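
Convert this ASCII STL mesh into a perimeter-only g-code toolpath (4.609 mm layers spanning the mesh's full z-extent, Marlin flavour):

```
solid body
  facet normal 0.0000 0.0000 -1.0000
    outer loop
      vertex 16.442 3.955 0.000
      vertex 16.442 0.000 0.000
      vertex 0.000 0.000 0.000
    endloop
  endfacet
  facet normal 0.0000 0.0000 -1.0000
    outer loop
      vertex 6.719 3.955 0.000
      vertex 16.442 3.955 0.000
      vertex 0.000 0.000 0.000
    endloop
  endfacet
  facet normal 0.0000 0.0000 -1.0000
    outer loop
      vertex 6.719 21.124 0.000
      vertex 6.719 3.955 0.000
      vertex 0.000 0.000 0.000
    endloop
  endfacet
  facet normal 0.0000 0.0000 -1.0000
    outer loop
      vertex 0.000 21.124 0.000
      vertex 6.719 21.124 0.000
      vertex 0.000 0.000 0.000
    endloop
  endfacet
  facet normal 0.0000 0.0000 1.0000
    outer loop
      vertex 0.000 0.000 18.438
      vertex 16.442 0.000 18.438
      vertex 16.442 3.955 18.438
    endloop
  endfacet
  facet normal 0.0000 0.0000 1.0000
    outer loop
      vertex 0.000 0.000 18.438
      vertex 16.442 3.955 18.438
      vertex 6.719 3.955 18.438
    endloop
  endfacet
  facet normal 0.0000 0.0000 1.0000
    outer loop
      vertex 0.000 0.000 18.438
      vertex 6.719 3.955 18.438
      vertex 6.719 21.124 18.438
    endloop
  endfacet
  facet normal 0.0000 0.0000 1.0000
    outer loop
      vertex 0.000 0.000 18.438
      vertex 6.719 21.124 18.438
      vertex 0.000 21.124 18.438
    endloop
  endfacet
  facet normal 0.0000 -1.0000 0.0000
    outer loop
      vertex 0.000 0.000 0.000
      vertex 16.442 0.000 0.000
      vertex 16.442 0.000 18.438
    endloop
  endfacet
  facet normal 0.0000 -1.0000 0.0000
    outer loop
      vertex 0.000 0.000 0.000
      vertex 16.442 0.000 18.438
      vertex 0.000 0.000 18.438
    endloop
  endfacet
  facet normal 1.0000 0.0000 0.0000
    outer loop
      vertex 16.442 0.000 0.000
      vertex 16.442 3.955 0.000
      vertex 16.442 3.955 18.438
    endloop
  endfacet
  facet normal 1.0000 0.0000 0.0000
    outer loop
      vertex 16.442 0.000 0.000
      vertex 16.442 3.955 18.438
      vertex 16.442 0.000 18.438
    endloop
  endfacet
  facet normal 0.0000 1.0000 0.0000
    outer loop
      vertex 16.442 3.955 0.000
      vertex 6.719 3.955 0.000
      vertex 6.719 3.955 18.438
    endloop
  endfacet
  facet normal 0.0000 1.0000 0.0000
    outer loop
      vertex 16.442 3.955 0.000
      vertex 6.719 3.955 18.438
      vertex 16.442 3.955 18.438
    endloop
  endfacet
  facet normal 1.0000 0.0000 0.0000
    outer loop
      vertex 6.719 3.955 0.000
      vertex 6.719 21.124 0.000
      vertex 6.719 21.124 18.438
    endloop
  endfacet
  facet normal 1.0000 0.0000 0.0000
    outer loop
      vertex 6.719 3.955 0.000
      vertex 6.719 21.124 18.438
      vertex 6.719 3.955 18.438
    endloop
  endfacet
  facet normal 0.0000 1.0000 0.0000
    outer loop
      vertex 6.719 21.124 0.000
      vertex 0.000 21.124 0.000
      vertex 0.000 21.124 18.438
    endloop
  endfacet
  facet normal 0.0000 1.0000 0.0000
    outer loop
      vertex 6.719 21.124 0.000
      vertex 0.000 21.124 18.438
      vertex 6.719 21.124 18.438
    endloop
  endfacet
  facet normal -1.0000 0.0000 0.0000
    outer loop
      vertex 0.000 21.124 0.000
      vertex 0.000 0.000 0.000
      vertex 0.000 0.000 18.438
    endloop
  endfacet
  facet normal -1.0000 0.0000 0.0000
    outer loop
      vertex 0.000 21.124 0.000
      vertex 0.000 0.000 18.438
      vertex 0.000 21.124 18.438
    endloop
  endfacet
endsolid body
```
; perimeter-only toolpath
G21 ; units = mm
G90 ; absolute positioning
G28 ; home
; layer 1
G0 Z4.609
G0 X0.000 Y0.000
G1 X16.442 Y0.000
G1 X16.442 Y3.955
G1 X6.719 Y3.955
G1 X6.719 Y21.124
G1 X0.000 Y21.124
G1 X0.000 Y0.000
; layer 2
G0 Z9.219
G0 X0.000 Y0.000
G1 X16.442 Y0.000
G1 X16.442 Y3.955
G1 X6.719 Y3.955
G1 X6.719 Y21.124
G1 X0.000 Y21.124
G1 X0.000 Y0.000
; layer 3
G0 Z13.828
G0 X0.000 Y0.000
G1 X16.442 Y0.000
G1 X16.442 Y3.955
G1 X6.719 Y3.955
G1 X6.719 Y21.124
G1 X0.000 Y21.124
G1 X0.000 Y0.000
; layer 4
G0 Z18.438
G0 X0.000 Y0.000
G1 X16.442 Y0.000
G1 X16.442 Y3.955
G1 X6.719 Y3.955
G1 X6.719 Y21.124
G1 X0.000 Y21.124
G1 X0.000 Y0.000
M2 ; end

The solid is an L-shaped prism: outer 16.4 × 21.1 mm, arm thicknesses ≈ 3.96 mm (horizontal) and 6.72 mm (vertical), extruded 18.4 mm in z. Slicing at Δz = 4.609 mm — 4 equal slices spanning the solid's height, so layer i sits at z = i·h/4 — gives 4 non-empty perimeters. Each is a 6-segment closed polygon; G0 lifts to the layer z and rapids to the start vertex, then G1 traces the edges.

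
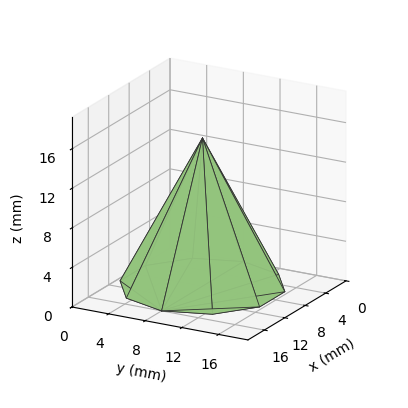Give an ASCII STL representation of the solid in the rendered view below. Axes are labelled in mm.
Reading the render: the shape is a regular 10-sided pyramid, base circumscribed radius ≈ 8 mm, apex at z ≈ 15 mm (dimensions read to the nearest mm from the axis ticks). For the STL, each face is triangulated and given an outward normal.

solid part
  facet normal 0.0000 0.0000 -1.0000
    outer loop
      vertex 10.472 15.608 0.000
      vertex 14.472 12.702 0.000
      vertex 16.000 8.000 0.000
    endloop
  endfacet
  facet normal 0.0000 0.0000 -1.0000
    outer loop
      vertex 5.528 15.608 0.000
      vertex 10.472 15.608 0.000
      vertex 16.000 8.000 0.000
    endloop
  endfacet
  facet normal 0.0000 0.0000 -1.0000
    outer loop
      vertex 1.528 12.702 0.000
      vertex 5.528 15.608 0.000
      vertex 16.000 8.000 0.000
    endloop
  endfacet
  facet normal 0.0000 0.0000 -1.0000
    outer loop
      vertex 0.000 8.000 0.000
      vertex 1.528 12.702 0.000
      vertex 16.000 8.000 0.000
    endloop
  endfacet
  facet normal 0.0000 0.0000 -1.0000
    outer loop
      vertex 1.528 3.298 0.000
      vertex 0.000 8.000 0.000
      vertex 16.000 8.000 0.000
    endloop
  endfacet
  facet normal 0.0000 0.0000 -1.0000
    outer loop
      vertex 5.528 0.392 0.000
      vertex 1.528 3.298 0.000
      vertex 16.000 8.000 0.000
    endloop
  endfacet
  facet normal 0.0000 0.0000 -1.0000
    outer loop
      vertex 10.472 0.392 0.000
      vertex 5.528 0.392 0.000
      vertex 16.000 8.000 0.000
    endloop
  endfacet
  facet normal 0.0000 0.0000 -1.0000
    outer loop
      vertex 14.472 3.298 0.000
      vertex 10.472 0.392 0.000
      vertex 16.000 8.000 0.000
    endloop
  endfacet
  facet normal 0.8482 0.2756 0.4524
    outer loop
      vertex 16.000 8.000 0.000
      vertex 14.472 12.702 0.000
      vertex 8.000 8.000 15.000
    endloop
  endfacet
  facet normal 0.5242 0.7215 0.4523
    outer loop
      vertex 14.472 12.702 0.000
      vertex 10.472 15.608 0.000
      vertex 8.000 8.000 15.000
    endloop
  endfacet
  facet normal 0.0000 0.8918 0.4523
    outer loop
      vertex 10.472 15.608 0.000
      vertex 5.528 15.608 0.000
      vertex 8.000 8.000 15.000
    endloop
  endfacet
  facet normal -0.5242 0.7215 0.4523
    outer loop
      vertex 5.528 15.608 0.000
      vertex 1.528 12.702 0.000
      vertex 8.000 8.000 15.000
    endloop
  endfacet
  facet normal -0.8482 0.2756 0.4524
    outer loop
      vertex 1.528 12.702 0.000
      vertex 0.000 8.000 0.000
      vertex 8.000 8.000 15.000
    endloop
  endfacet
  facet normal -0.8482 -0.2756 0.4524
    outer loop
      vertex 0.000 8.000 0.000
      vertex 1.528 3.298 0.000
      vertex 8.000 8.000 15.000
    endloop
  endfacet
  facet normal -0.5242 -0.7215 0.4523
    outer loop
      vertex 1.528 3.298 0.000
      vertex 5.528 0.392 0.000
      vertex 8.000 8.000 15.000
    endloop
  endfacet
  facet normal 0.0000 -0.8918 0.4523
    outer loop
      vertex 5.528 0.392 0.000
      vertex 10.472 0.392 0.000
      vertex 8.000 8.000 15.000
    endloop
  endfacet
  facet normal 0.5242 -0.7215 0.4523
    outer loop
      vertex 10.472 0.392 0.000
      vertex 14.472 3.298 0.000
      vertex 8.000 8.000 15.000
    endloop
  endfacet
  facet normal 0.8482 -0.2756 0.4524
    outer loop
      vertex 14.472 3.298 0.000
      vertex 16.000 8.000 0.000
      vertex 8.000 8.000 15.000
    endloop
  endfacet
endsolid part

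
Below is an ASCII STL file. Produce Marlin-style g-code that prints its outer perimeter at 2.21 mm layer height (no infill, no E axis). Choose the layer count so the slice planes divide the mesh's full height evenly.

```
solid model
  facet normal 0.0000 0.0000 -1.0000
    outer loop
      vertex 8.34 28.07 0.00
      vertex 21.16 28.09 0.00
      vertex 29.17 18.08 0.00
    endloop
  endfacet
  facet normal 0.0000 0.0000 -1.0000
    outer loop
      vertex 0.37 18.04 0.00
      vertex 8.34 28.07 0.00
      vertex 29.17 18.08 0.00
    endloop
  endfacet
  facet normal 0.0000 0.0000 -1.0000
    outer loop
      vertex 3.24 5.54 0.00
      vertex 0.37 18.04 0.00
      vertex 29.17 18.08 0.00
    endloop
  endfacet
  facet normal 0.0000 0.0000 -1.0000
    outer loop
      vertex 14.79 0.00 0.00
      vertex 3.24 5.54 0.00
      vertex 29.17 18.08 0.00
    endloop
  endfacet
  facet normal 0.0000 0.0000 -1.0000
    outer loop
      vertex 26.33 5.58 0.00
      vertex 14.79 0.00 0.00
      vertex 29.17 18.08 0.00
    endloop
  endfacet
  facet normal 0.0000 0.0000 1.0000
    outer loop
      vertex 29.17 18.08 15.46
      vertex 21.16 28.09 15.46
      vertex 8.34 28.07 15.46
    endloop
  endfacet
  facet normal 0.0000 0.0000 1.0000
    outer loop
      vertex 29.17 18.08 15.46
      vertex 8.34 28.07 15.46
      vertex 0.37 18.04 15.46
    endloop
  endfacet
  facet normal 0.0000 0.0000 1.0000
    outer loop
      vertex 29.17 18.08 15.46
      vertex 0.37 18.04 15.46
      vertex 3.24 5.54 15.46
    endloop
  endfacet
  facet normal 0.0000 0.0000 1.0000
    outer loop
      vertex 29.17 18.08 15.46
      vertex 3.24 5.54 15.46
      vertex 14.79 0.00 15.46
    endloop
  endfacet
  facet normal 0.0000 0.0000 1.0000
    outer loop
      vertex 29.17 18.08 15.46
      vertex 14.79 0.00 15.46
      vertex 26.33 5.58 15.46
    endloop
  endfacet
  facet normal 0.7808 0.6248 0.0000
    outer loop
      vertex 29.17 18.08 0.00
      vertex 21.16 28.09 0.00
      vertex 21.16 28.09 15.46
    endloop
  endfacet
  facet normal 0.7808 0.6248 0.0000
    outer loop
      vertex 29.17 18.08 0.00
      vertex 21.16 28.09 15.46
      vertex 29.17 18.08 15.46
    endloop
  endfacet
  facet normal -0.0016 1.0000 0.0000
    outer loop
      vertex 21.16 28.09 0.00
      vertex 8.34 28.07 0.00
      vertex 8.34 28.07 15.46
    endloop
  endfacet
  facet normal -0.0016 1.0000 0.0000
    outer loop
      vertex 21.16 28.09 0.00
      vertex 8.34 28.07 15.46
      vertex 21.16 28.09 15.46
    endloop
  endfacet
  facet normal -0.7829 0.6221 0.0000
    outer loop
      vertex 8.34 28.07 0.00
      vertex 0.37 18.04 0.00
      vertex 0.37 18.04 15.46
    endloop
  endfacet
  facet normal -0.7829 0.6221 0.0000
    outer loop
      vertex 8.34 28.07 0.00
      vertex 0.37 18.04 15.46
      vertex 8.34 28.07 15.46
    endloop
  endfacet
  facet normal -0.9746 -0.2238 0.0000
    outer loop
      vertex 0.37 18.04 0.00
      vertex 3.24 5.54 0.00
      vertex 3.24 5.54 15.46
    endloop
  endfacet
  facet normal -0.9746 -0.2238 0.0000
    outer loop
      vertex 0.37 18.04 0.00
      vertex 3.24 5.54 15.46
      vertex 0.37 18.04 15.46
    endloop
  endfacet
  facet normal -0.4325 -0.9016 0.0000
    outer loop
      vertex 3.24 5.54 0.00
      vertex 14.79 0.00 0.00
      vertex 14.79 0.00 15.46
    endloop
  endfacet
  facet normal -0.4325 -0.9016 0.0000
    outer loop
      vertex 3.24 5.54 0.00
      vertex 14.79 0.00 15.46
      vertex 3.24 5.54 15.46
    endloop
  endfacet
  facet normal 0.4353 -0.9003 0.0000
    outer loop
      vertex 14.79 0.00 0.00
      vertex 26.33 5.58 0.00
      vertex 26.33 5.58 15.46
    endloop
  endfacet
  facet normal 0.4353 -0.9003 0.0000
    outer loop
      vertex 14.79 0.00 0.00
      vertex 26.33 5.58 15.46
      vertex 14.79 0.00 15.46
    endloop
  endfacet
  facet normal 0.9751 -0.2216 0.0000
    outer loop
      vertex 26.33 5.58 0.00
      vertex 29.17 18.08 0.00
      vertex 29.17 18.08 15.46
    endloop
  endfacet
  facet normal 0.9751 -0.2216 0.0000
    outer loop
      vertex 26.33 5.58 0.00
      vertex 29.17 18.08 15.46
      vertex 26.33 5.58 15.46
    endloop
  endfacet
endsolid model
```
; perimeter-only toolpath
G21 ; units = mm
G90 ; absolute positioning
G28 ; home
; layer 1
G0 Z2.21
G0 X29.17 Y18.08
G1 X21.16 Y28.09
G1 X8.34 Y28.07
G1 X0.37 Y18.04
G1 X3.24 Y5.54
G1 X14.79 Y0.00
G1 X26.33 Y5.58
G1 X29.17 Y18.08
; layer 2
G0 Z4.42
G0 X29.17 Y18.08
G1 X21.16 Y28.09
G1 X8.34 Y28.07
G1 X0.37 Y18.04
G1 X3.24 Y5.54
G1 X14.79 Y0.00
G1 X26.33 Y5.58
G1 X29.17 Y18.08
; layer 3
G0 Z6.63
G0 X29.17 Y18.08
G1 X21.16 Y28.09
G1 X8.34 Y28.07
G1 X0.37 Y18.04
G1 X3.24 Y5.54
G1 X14.79 Y0.00
G1 X26.33 Y5.58
G1 X29.17 Y18.08
; layer 4
G0 Z8.83
G0 X29.17 Y18.08
G1 X21.16 Y28.09
G1 X8.34 Y28.07
G1 X0.37 Y18.04
G1 X3.24 Y5.54
G1 X14.79 Y0.00
G1 X26.33 Y5.58
G1 X29.17 Y18.08
; layer 5
G0 Z11.04
G0 X29.17 Y18.08
G1 X21.16 Y28.09
G1 X8.34 Y28.07
G1 X0.37 Y18.04
G1 X3.24 Y5.54
G1 X14.79 Y0.00
G1 X26.33 Y5.58
G1 X29.17 Y18.08
; layer 6
G0 Z13.25
G0 X29.17 Y18.08
G1 X21.16 Y28.09
G1 X8.34 Y28.07
G1 X0.37 Y18.04
G1 X3.24 Y5.54
G1 X14.79 Y0.00
G1 X26.33 Y5.58
G1 X29.17 Y18.08
; layer 7
G0 Z15.46
G0 X29.17 Y18.08
G1 X21.16 Y28.09
G1 X8.34 Y28.07
G1 X0.37 Y18.04
G1 X3.24 Y5.54
G1 X14.79 Y0.00
G1 X26.33 Y5.58
G1 X29.17 Y18.08
M2 ; end

The solid is a regular 7-sided prism (a cylinder approximated with 7 flat sides), circumscribed radius ≈ 14.8 mm, height ≈ 15.5 mm. Slicing at Δz = 2.21 mm — 7 equal slices spanning the solid's height, so layer i sits at z = i·h/7 — gives 7 non-empty perimeters. Each is a 7-segment closed polygon; G0 lifts to the layer z and rapids to the start vertex, then G1 traces the edges.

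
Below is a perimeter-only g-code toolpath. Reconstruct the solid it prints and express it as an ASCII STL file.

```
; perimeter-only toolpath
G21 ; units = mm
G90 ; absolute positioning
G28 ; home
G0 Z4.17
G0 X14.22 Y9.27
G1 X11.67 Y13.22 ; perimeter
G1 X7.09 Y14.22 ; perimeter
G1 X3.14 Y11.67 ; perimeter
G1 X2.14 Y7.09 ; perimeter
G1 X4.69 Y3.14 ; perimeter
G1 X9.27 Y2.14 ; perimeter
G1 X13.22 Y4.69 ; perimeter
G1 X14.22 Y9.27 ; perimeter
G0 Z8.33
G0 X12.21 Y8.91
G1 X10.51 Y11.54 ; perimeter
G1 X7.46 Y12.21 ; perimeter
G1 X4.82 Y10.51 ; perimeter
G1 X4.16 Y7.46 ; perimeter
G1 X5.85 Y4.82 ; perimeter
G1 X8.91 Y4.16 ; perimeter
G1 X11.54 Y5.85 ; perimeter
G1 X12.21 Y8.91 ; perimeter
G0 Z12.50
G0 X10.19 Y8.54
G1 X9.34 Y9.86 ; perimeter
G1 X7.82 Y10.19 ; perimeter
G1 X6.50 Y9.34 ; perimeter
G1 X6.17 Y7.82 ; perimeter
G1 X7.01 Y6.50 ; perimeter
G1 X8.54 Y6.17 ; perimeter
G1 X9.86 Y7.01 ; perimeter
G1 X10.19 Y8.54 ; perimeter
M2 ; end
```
solid part
  facet normal 0.0000 0.0000 -1.0000
    outer loop
      vertex 6.73 16.23 0.00
      vertex 12.84 14.90 0.00
      vertex 16.23 9.63 0.00
    endloop
  endfacet
  facet normal 0.0000 0.0000 -1.0000
    outer loop
      vertex 1.46 12.84 0.00
      vertex 6.73 16.23 0.00
      vertex 16.23 9.63 0.00
    endloop
  endfacet
  facet normal 0.0000 0.0000 -1.0000
    outer loop
      vertex 0.13 6.73 0.00
      vertex 1.46 12.84 0.00
      vertex 16.23 9.63 0.00
    endloop
  endfacet
  facet normal 0.0000 0.0000 -1.0000
    outer loop
      vertex 3.52 1.46 0.00
      vertex 0.13 6.73 0.00
      vertex 16.23 9.63 0.00
    endloop
  endfacet
  facet normal 0.0000 0.0000 -1.0000
    outer loop
      vertex 9.63 0.13 0.00
      vertex 3.52 1.46 0.00
      vertex 16.23 9.63 0.00
    endloop
  endfacet
  facet normal 0.0000 0.0000 -1.0000
    outer loop
      vertex 14.90 3.52 0.00
      vertex 9.63 0.13 0.00
      vertex 16.23 9.63 0.00
    endloop
  endfacet
  facet normal 0.7660 0.4927 0.4130
    outer loop
      vertex 16.23 9.63 0.00
      vertex 12.84 14.90 0.00
      vertex 8.18 8.18 16.66
    endloop
  endfacet
  facet normal 0.1937 0.8898 0.4131
    outer loop
      vertex 12.84 14.90 0.00
      vertex 6.73 16.23 0.00
      vertex 8.18 8.18 16.66
    endloop
  endfacet
  facet normal -0.4927 0.7660 0.4130
    outer loop
      vertex 6.73 16.23 0.00
      vertex 1.46 12.84 0.00
      vertex 8.18 8.18 16.66
    endloop
  endfacet
  facet normal -0.8898 0.1937 0.4131
    outer loop
      vertex 1.46 12.84 0.00
      vertex 0.13 6.73 0.00
      vertex 8.18 8.18 16.66
    endloop
  endfacet
  facet normal -0.7660 -0.4927 0.4130
    outer loop
      vertex 0.13 6.73 0.00
      vertex 3.52 1.46 0.00
      vertex 8.18 8.18 16.66
    endloop
  endfacet
  facet normal -0.1937 -0.8898 0.4131
    outer loop
      vertex 3.52 1.46 0.00
      vertex 9.63 0.13 0.00
      vertex 8.18 8.18 16.66
    endloop
  endfacet
  facet normal 0.4927 -0.7660 0.4130
    outer loop
      vertex 9.63 0.13 0.00
      vertex 14.90 3.52 0.00
      vertex 8.18 8.18 16.66
    endloop
  endfacet
  facet normal 0.8898 -0.1937 0.4131
    outer loop
      vertex 14.90 3.52 0.00
      vertex 16.23 9.63 0.00
      vertex 8.18 8.18 16.66
    endloop
  endfacet
endsolid part

The G0 Z moves step by Δz≈4.17 mm. The G1 loops shrink linearly with z, so the solid tapers from its base footprint up to z≈16.7. Closing with a flat bottom cap and the tapered top and triangulating gives 14 facets — a regular 8-sided pyramid, base circumscribed radius ≈ 8.18 mm, apex at z ≈ 16.7 mm.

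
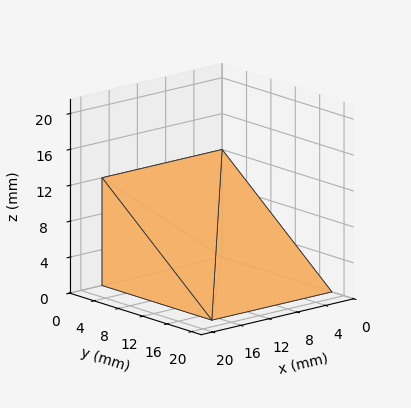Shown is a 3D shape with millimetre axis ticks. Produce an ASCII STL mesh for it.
Reading the render: the shape is a wedge (ramp): 17 × 18 mm base, rising to 12 mm along the y=0 edge and sloping linearly to z=0 at y=18 (dimensions read to the nearest mm from the axis ticks). For the STL, each face is triangulated and given an outward normal.

solid part
  facet normal 0.0000 0.0000 -1.0000
    outer loop
      vertex 17.0 18.0 0.0
      vertex 17.0 0.0 0.0
      vertex 0.0 0.0 0.0
    endloop
  endfacet
  facet normal 0.0000 0.0000 -1.0000
    outer loop
      vertex 0.0 18.0 0.0
      vertex 17.0 18.0 0.0
      vertex 0.0 0.0 0.0
    endloop
  endfacet
  facet normal 0.0000 -1.0000 0.0000
    outer loop
      vertex 0.0 0.0 0.0
      vertex 17.0 0.0 0.0
      vertex 17.0 0.0 12.0
    endloop
  endfacet
  facet normal 0.0000 -1.0000 0.0000
    outer loop
      vertex 0.0 0.0 0.0
      vertex 17.0 0.0 12.0
      vertex 0.0 0.0 12.0
    endloop
  endfacet
  facet normal 0.0000 0.5547 0.8321
    outer loop
      vertex 0.0 0.0 12.0
      vertex 17.0 0.0 12.0
      vertex 17.0 18.0 0.0
    endloop
  endfacet
  facet normal 0.0000 0.5547 0.8321
    outer loop
      vertex 0.0 0.0 12.0
      vertex 17.0 18.0 0.0
      vertex 0.0 18.0 0.0
    endloop
  endfacet
  facet normal -1.0000 0.0000 0.0000
    outer loop
      vertex 0.0 0.0 12.0
      vertex 0.0 18.0 0.0
      vertex 0.0 0.0 0.0
    endloop
  endfacet
  facet normal 1.0000 0.0000 0.0000
    outer loop
      vertex 17.0 0.0 0.0
      vertex 17.0 18.0 0.0
      vertex 17.0 0.0 12.0
    endloop
  endfacet
endsolid part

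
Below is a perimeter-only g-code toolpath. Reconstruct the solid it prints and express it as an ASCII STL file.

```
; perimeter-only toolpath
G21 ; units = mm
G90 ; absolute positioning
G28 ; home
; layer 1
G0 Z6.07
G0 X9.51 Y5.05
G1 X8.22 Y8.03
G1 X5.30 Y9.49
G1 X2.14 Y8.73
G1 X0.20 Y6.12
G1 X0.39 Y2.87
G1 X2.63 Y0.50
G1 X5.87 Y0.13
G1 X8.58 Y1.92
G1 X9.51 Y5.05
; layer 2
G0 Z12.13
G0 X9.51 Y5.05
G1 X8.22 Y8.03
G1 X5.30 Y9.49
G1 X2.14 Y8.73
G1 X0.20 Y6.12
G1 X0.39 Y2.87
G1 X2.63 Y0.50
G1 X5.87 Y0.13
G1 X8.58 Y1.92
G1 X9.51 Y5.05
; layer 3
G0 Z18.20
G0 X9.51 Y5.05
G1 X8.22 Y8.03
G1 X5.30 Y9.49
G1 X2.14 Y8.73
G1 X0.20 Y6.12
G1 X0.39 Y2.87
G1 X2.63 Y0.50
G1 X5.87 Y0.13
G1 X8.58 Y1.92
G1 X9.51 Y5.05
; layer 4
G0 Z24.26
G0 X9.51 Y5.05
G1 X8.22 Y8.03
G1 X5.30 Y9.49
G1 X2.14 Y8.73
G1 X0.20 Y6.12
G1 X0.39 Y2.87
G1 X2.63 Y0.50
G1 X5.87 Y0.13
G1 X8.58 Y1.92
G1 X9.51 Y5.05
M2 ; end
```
solid part
  facet normal 0.0000 0.0000 -1.0000
    outer loop
      vertex 5.30 9.49 0.00
      vertex 8.22 8.03 0.00
      vertex 9.51 5.05 0.00
    endloop
  endfacet
  facet normal 0.0000 0.0000 -1.0000
    outer loop
      vertex 2.14 8.73 0.00
      vertex 5.30 9.49 0.00
      vertex 9.51 5.05 0.00
    endloop
  endfacet
  facet normal 0.0000 0.0000 -1.0000
    outer loop
      vertex 0.20 6.12 0.00
      vertex 2.14 8.73 0.00
      vertex 9.51 5.05 0.00
    endloop
  endfacet
  facet normal 0.0000 0.0000 -1.0000
    outer loop
      vertex 0.39 2.87 0.00
      vertex 0.20 6.12 0.00
      vertex 9.51 5.05 0.00
    endloop
  endfacet
  facet normal 0.0000 0.0000 -1.0000
    outer loop
      vertex 2.63 0.50 0.00
      vertex 0.39 2.87 0.00
      vertex 9.51 5.05 0.00
    endloop
  endfacet
  facet normal 0.0000 0.0000 -1.0000
    outer loop
      vertex 5.87 0.13 0.00
      vertex 2.63 0.50 0.00
      vertex 9.51 5.05 0.00
    endloop
  endfacet
  facet normal 0.0000 0.0000 -1.0000
    outer loop
      vertex 8.58 1.92 0.00
      vertex 5.87 0.13 0.00
      vertex 9.51 5.05 0.00
    endloop
  endfacet
  facet normal 0.0000 0.0000 1.0000
    outer loop
      vertex 9.51 5.05 24.26
      vertex 8.22 8.03 24.26
      vertex 5.30 9.49 24.26
    endloop
  endfacet
  facet normal 0.0000 0.0000 1.0000
    outer loop
      vertex 9.51 5.05 24.26
      vertex 5.30 9.49 24.26
      vertex 2.14 8.73 24.26
    endloop
  endfacet
  facet normal 0.0000 0.0000 1.0000
    outer loop
      vertex 9.51 5.05 24.26
      vertex 2.14 8.73 24.26
      vertex 0.20 6.12 24.26
    endloop
  endfacet
  facet normal 0.0000 0.0000 1.0000
    outer loop
      vertex 9.51 5.05 24.26
      vertex 0.20 6.12 24.26
      vertex 0.39 2.87 24.26
    endloop
  endfacet
  facet normal 0.0000 0.0000 1.0000
    outer loop
      vertex 9.51 5.05 24.26
      vertex 0.39 2.87 24.26
      vertex 2.63 0.50 24.26
    endloop
  endfacet
  facet normal 0.0000 0.0000 1.0000
    outer loop
      vertex 9.51 5.05 24.26
      vertex 2.63 0.50 24.26
      vertex 5.87 0.13 24.26
    endloop
  endfacet
  facet normal 0.0000 0.0000 1.0000
    outer loop
      vertex 9.51 5.05 24.26
      vertex 5.87 0.13 24.26
      vertex 8.58 1.92 24.26
    endloop
  endfacet
  facet normal 0.9177 0.3973 0.0000
    outer loop
      vertex 9.51 5.05 0.00
      vertex 8.22 8.03 0.00
      vertex 8.22 8.03 24.26
    endloop
  endfacet
  facet normal 0.9177 0.3973 0.0000
    outer loop
      vertex 9.51 5.05 0.00
      vertex 8.22 8.03 24.26
      vertex 9.51 5.05 24.26
    endloop
  endfacet
  facet normal 0.4472 0.8944 0.0000
    outer loop
      vertex 8.22 8.03 0.00
      vertex 5.30 9.49 0.00
      vertex 5.30 9.49 24.26
    endloop
  endfacet
  facet normal 0.4472 0.8944 0.0000
    outer loop
      vertex 8.22 8.03 0.00
      vertex 5.30 9.49 24.26
      vertex 8.22 8.03 24.26
    endloop
  endfacet
  facet normal -0.2338 0.9723 0.0000
    outer loop
      vertex 5.30 9.49 0.00
      vertex 2.14 8.73 0.00
      vertex 2.14 8.73 24.26
    endloop
  endfacet
  facet normal -0.2338 0.9723 0.0000
    outer loop
      vertex 5.30 9.49 0.00
      vertex 2.14 8.73 24.26
      vertex 5.30 9.49 24.26
    endloop
  endfacet
  facet normal -0.8026 0.5966 0.0000
    outer loop
      vertex 2.14 8.73 0.00
      vertex 0.20 6.12 0.00
      vertex 0.20 6.12 24.26
    endloop
  endfacet
  facet normal -0.8026 0.5966 0.0000
    outer loop
      vertex 2.14 8.73 0.00
      vertex 0.20 6.12 24.26
      vertex 2.14 8.73 24.26
    endloop
  endfacet
  facet normal -0.9983 -0.0584 0.0000
    outer loop
      vertex 0.20 6.12 0.00
      vertex 0.39 2.87 0.00
      vertex 0.39 2.87 24.26
    endloop
  endfacet
  facet normal -0.9983 -0.0584 0.0000
    outer loop
      vertex 0.20 6.12 0.00
      vertex 0.39 2.87 24.26
      vertex 0.20 6.12 24.26
    endloop
  endfacet
  facet normal -0.7268 -0.6869 0.0000
    outer loop
      vertex 0.39 2.87 0.00
      vertex 2.63 0.50 0.00
      vertex 2.63 0.50 24.26
    endloop
  endfacet
  facet normal -0.7268 -0.6869 0.0000
    outer loop
      vertex 0.39 2.87 0.00
      vertex 2.63 0.50 24.26
      vertex 0.39 2.87 24.26
    endloop
  endfacet
  facet normal -0.1135 -0.9935 0.0000
    outer loop
      vertex 2.63 0.50 0.00
      vertex 5.87 0.13 0.00
      vertex 5.87 0.13 24.26
    endloop
  endfacet
  facet normal -0.1135 -0.9935 0.0000
    outer loop
      vertex 2.63 0.50 0.00
      vertex 5.87 0.13 24.26
      vertex 2.63 0.50 24.26
    endloop
  endfacet
  facet normal 0.5511 -0.8344 0.0000
    outer loop
      vertex 5.87 0.13 0.00
      vertex 8.58 1.92 0.00
      vertex 8.58 1.92 24.26
    endloop
  endfacet
  facet normal 0.5511 -0.8344 0.0000
    outer loop
      vertex 5.87 0.13 0.00
      vertex 8.58 1.92 24.26
      vertex 5.87 0.13 24.26
    endloop
  endfacet
  facet normal 0.9586 -0.2848 0.0000
    outer loop
      vertex 8.58 1.92 0.00
      vertex 9.51 5.05 0.00
      vertex 9.51 5.05 24.26
    endloop
  endfacet
  facet normal 0.9586 -0.2848 0.0000
    outer loop
      vertex 8.58 1.92 0.00
      vertex 9.51 5.05 24.26
      vertex 8.58 1.92 24.26
    endloop
  endfacet
endsolid part

The G0 Z moves step by Δz≈6.07 mm. Every layer's G1 loop is the same polygon, so the solid is a straight extrusion of it from z=0 to z≈24.3. Closing with flat bottom and top caps and triangulating gives 32 facets — a regular 9-sided prism (a cylinder approximated with 9 flat sides), circumscribed radius ≈ 4.76 mm, height ≈ 24.3 mm.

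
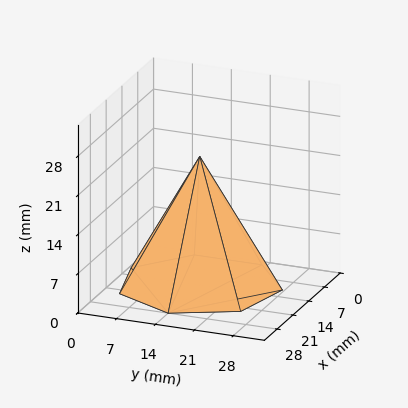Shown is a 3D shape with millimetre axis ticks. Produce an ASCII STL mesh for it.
Reading the render: the shape is a regular 7-sided pyramid, base circumscribed radius ≈ 14 mm, apex at z ≈ 23 mm (dimensions read to the nearest mm from the axis ticks). For the STL, each face is triangulated and given an outward normal.

solid part
  facet normal 0.0000 0.0000 -1.0000
    outer loop
      vertex 10.9 27.6 0.0
      vertex 22.7 24.9 0.0
      vertex 28.0 14.0 0.0
    endloop
  endfacet
  facet normal 0.0000 0.0000 -1.0000
    outer loop
      vertex 1.4 20.1 0.0
      vertex 10.9 27.6 0.0
      vertex 28.0 14.0 0.0
    endloop
  endfacet
  facet normal 0.0000 0.0000 -1.0000
    outer loop
      vertex 1.4 7.9 0.0
      vertex 1.4 20.1 0.0
      vertex 28.0 14.0 0.0
    endloop
  endfacet
  facet normal 0.0000 0.0000 -1.0000
    outer loop
      vertex 10.9 0.4 0.0
      vertex 1.4 7.9 0.0
      vertex 28.0 14.0 0.0
    endloop
  endfacet
  facet normal 0.0000 0.0000 -1.0000
    outer loop
      vertex 22.7 3.1 0.0
      vertex 10.9 0.4 0.0
      vertex 28.0 14.0 0.0
    endloop
  endfacet
  facet normal 0.7889 0.3836 0.4802
    outer loop
      vertex 28.0 14.0 0.0
      vertex 22.7 24.9 0.0
      vertex 14.0 14.0 23.0
    endloop
  endfacet
  facet normal 0.1957 0.8555 0.4795
    outer loop
      vertex 22.7 24.9 0.0
      vertex 10.9 27.6 0.0
      vertex 14.0 14.0 23.0
    endloop
  endfacet
  facet normal -0.5435 0.6884 0.4803
    outer loop
      vertex 10.9 27.6 0.0
      vertex 1.4 20.1 0.0
      vertex 14.0 14.0 23.0
    endloop
  endfacet
  facet normal -0.8770 0.0000 0.4805
    outer loop
      vertex 1.4 20.1 0.0
      vertex 1.4 7.9 0.0
      vertex 14.0 14.0 23.0
    endloop
  endfacet
  facet normal -0.5435 -0.6884 0.4803
    outer loop
      vertex 1.4 7.9 0.0
      vertex 10.9 0.4 0.0
      vertex 14.0 14.0 23.0
    endloop
  endfacet
  facet normal 0.1957 -0.8555 0.4795
    outer loop
      vertex 10.9 0.4 0.0
      vertex 22.7 3.1 0.0
      vertex 14.0 14.0 23.0
    endloop
  endfacet
  facet normal 0.7889 -0.3836 0.4802
    outer loop
      vertex 22.7 3.1 0.0
      vertex 28.0 14.0 0.0
      vertex 14.0 14.0 23.0
    endloop
  endfacet
endsolid part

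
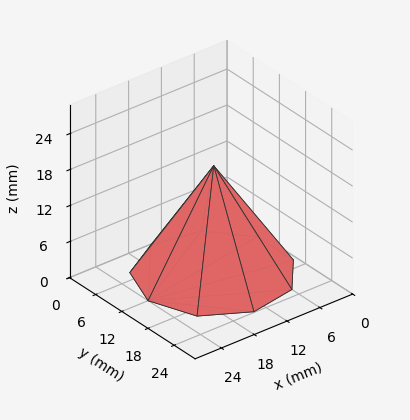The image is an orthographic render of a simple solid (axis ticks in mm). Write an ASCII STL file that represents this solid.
Reading the render: the shape is a regular 9-sided pyramid, base circumscribed radius ≈ 12 mm, apex at z ≈ 18 mm (dimensions read to the nearest mm from the axis ticks). For the STL, each face is triangulated and given an outward normal.

solid part
  facet normal 0.0000 0.0000 -1.0000
    outer loop
      vertex 14.08 23.82 0.00
      vertex 21.19 19.71 0.00
      vertex 24.00 12.00 0.00
    endloop
  endfacet
  facet normal 0.0000 0.0000 -1.0000
    outer loop
      vertex 6.00 22.39 0.00
      vertex 14.08 23.82 0.00
      vertex 24.00 12.00 0.00
    endloop
  endfacet
  facet normal 0.0000 0.0000 -1.0000
    outer loop
      vertex 0.72 16.10 0.00
      vertex 6.00 22.39 0.00
      vertex 24.00 12.00 0.00
    endloop
  endfacet
  facet normal 0.0000 0.0000 -1.0000
    outer loop
      vertex 0.72 7.90 0.00
      vertex 0.72 16.10 0.00
      vertex 24.00 12.00 0.00
    endloop
  endfacet
  facet normal 0.0000 0.0000 -1.0000
    outer loop
      vertex 6.00 1.61 0.00
      vertex 0.72 7.90 0.00
      vertex 24.00 12.00 0.00
    endloop
  endfacet
  facet normal 0.0000 0.0000 -1.0000
    outer loop
      vertex 14.08 0.18 0.00
      vertex 6.00 1.61 0.00
      vertex 24.00 12.00 0.00
    endloop
  endfacet
  facet normal 0.0000 0.0000 -1.0000
    outer loop
      vertex 21.19 4.29 0.00
      vertex 14.08 0.18 0.00
      vertex 24.00 12.00 0.00
    endloop
  endfacet
  facet normal 0.7962 0.2902 0.5308
    outer loop
      vertex 24.00 12.00 0.00
      vertex 21.19 19.71 0.00
      vertex 12.00 12.00 18.00
    endloop
  endfacet
  facet normal 0.4241 0.7337 0.5308
    outer loop
      vertex 21.19 19.71 0.00
      vertex 14.08 23.82 0.00
      vertex 12.00 12.00 18.00
    endloop
  endfacet
  facet normal -0.1477 0.8345 0.5309
    outer loop
      vertex 14.08 23.82 0.00
      vertex 6.00 22.39 0.00
      vertex 12.00 12.00 18.00
    endloop
  endfacet
  facet normal -0.6491 0.5449 0.5309
    outer loop
      vertex 6.00 22.39 0.00
      vertex 0.72 16.10 0.00
      vertex 12.00 12.00 18.00
    endloop
  endfacet
  facet normal -0.8474 0.0000 0.5310
    outer loop
      vertex 0.72 16.10 0.00
      vertex 0.72 7.90 0.00
      vertex 12.00 12.00 18.00
    endloop
  endfacet
  facet normal -0.6491 -0.5449 0.5309
    outer loop
      vertex 0.72 7.90 0.00
      vertex 6.00 1.61 0.00
      vertex 12.00 12.00 18.00
    endloop
  endfacet
  facet normal -0.1477 -0.8345 0.5309
    outer loop
      vertex 6.00 1.61 0.00
      vertex 14.08 0.18 0.00
      vertex 12.00 12.00 18.00
    endloop
  endfacet
  facet normal 0.4241 -0.7337 0.5308
    outer loop
      vertex 14.08 0.18 0.00
      vertex 21.19 4.29 0.00
      vertex 12.00 12.00 18.00
    endloop
  endfacet
  facet normal 0.7962 -0.2902 0.5308
    outer loop
      vertex 21.19 4.29 0.00
      vertex 24.00 12.00 0.00
      vertex 12.00 12.00 18.00
    endloop
  endfacet
endsolid part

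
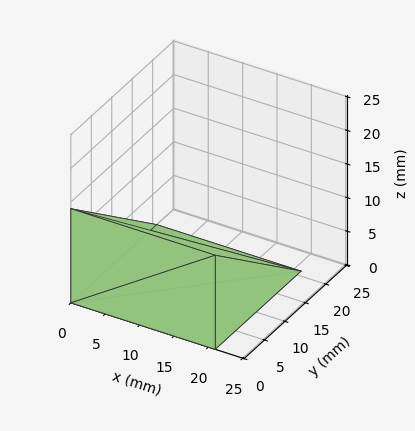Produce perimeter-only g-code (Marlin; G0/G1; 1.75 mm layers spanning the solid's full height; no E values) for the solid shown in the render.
Reading the render: the shape is a wedge (ramp): 21 × 21 mm base, rising to 14 mm along the y=0 edge and sloping linearly to z=0 at y=21 (dimensions read to the nearest mm from the axis ticks). For the g-code, the solid's height is divided into equal slices at the stated Δz and each level perimeter traced with G1 moves after a G0 lift.

; perimeter-only toolpath
G21 ; units = mm
G90 ; absolute positioning
G28 ; home
; layer 1
G0 Z1.75
G0 X0.00 Y0.00
G1 X21.00 Y0.00
G1 X21.00 Y18.38
G1 X0.00 Y18.38
G1 X0.00 Y0.00
; layer 2
G0 Z3.50
G0 X0.00 Y0.00
G1 X21.00 Y0.00
G1 X21.00 Y15.75
G1 X0.00 Y15.75
G1 X0.00 Y0.00
; layer 3
G0 Z5.25
G0 X0.00 Y0.00
G1 X21.00 Y0.00
G1 X21.00 Y13.12
G1 X0.00 Y13.12
G1 X0.00 Y0.00
; layer 4
G0 Z7.00
G0 X0.00 Y0.00
G1 X21.00 Y0.00
G1 X21.00 Y10.50
G1 X0.00 Y10.50
G1 X0.00 Y0.00
; layer 5
G0 Z8.75
G0 X0.00 Y0.00
G1 X21.00 Y0.00
G1 X21.00 Y7.88
G1 X0.00 Y7.88
G1 X0.00 Y0.00
; layer 6
G0 Z10.50
G0 X0.00 Y0.00
G1 X21.00 Y0.00
G1 X21.00 Y5.25
G1 X0.00 Y5.25
G1 X0.00 Y0.00
; layer 7
G0 Z12.25
G0 X0.00 Y0.00
G1 X21.00 Y0.00
G1 X21.00 Y2.62
G1 X0.00 Y2.62
G1 X0.00 Y0.00
M2 ; end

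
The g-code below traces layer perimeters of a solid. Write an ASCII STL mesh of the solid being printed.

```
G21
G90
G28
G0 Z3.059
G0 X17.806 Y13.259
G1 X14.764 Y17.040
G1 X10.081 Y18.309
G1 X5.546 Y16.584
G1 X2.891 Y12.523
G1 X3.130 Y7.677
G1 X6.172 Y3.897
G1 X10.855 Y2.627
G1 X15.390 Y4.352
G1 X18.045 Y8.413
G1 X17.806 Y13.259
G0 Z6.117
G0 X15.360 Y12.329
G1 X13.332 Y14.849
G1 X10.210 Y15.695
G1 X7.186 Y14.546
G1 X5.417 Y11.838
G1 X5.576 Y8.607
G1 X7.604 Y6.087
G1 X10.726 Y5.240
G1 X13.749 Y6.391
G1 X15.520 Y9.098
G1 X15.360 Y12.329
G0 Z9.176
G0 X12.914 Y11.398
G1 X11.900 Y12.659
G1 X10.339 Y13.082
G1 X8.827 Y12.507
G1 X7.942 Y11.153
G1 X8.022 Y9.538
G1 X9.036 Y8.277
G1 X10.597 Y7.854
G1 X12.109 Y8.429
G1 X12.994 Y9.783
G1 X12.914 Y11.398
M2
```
solid part
  facet normal 0.0000 0.0000 -1.0000
    outer loop
      vertex 9.952 20.923 0.000
      vertex 16.196 19.230 0.000
      vertex 20.252 14.189 0.000
    endloop
  endfacet
  facet normal 0.0000 0.0000 -1.0000
    outer loop
      vertex 3.905 18.623 0.000
      vertex 9.952 20.923 0.000
      vertex 20.252 14.189 0.000
    endloop
  endfacet
  facet normal 0.0000 0.0000 -1.0000
    outer loop
      vertex 0.365 13.208 0.000
      vertex 3.905 18.623 0.000
      vertex 20.252 14.189 0.000
    endloop
  endfacet
  facet normal 0.0000 0.0000 -1.0000
    outer loop
      vertex 0.684 6.747 0.000
      vertex 0.365 13.208 0.000
      vertex 20.252 14.189 0.000
    endloop
  endfacet
  facet normal 0.0000 0.0000 -1.0000
    outer loop
      vertex 4.740 1.706 0.000
      vertex 0.684 6.747 0.000
      vertex 20.252 14.189 0.000
    endloop
  endfacet
  facet normal 0.0000 0.0000 -1.0000
    outer loop
      vertex 10.984 0.013 0.000
      vertex 4.740 1.706 0.000
      vertex 20.252 14.189 0.000
    endloop
  endfacet
  facet normal 0.0000 0.0000 -1.0000
    outer loop
      vertex 17.031 2.313 0.000
      vertex 10.984 0.013 0.000
      vertex 20.252 14.189 0.000
    endloop
  endfacet
  facet normal 0.0000 0.0000 -1.0000
    outer loop
      vertex 20.571 7.728 0.000
      vertex 17.031 2.313 0.000
      vertex 20.252 14.189 0.000
    endloop
  endfacet
  facet normal 0.6043 0.4862 0.6311
    outer loop
      vertex 20.252 14.189 0.000
      vertex 16.196 19.230 0.000
      vertex 10.468 10.468 12.235
    endloop
  endfacet
  facet normal 0.2030 0.7486 0.6312
    outer loop
      vertex 16.196 19.230 0.000
      vertex 9.952 20.923 0.000
      vertex 10.468 10.468 12.235
    endloop
  endfacet
  facet normal -0.2758 0.7250 0.6311
    outer loop
      vertex 9.952 20.923 0.000
      vertex 3.905 18.623 0.000
      vertex 10.468 10.468 12.235
    endloop
  endfacet
  facet normal -0.6492 0.4244 0.6312
    outer loop
      vertex 3.905 18.623 0.000
      vertex 0.365 13.208 0.000
      vertex 10.468 10.468 12.235
    endloop
  endfacet
  facet normal -0.7747 -0.0383 0.6312
    outer loop
      vertex 0.365 13.208 0.000
      vertex 0.684 6.747 0.000
      vertex 10.468 10.468 12.235
    endloop
  endfacet
  facet normal -0.6043 -0.4862 0.6311
    outer loop
      vertex 0.684 6.747 0.000
      vertex 4.740 1.706 0.000
      vertex 10.468 10.468 12.235
    endloop
  endfacet
  facet normal -0.2030 -0.7486 0.6312
    outer loop
      vertex 4.740 1.706 0.000
      vertex 10.984 0.013 0.000
      vertex 10.468 10.468 12.235
    endloop
  endfacet
  facet normal 0.2758 -0.7250 0.6311
    outer loop
      vertex 10.984 0.013 0.000
      vertex 17.031 2.313 0.000
      vertex 10.468 10.468 12.235
    endloop
  endfacet
  facet normal 0.6492 -0.4244 0.6312
    outer loop
      vertex 17.031 2.313 0.000
      vertex 20.571 7.728 0.000
      vertex 10.468 10.468 12.235
    endloop
  endfacet
  facet normal 0.7747 0.0383 0.6312
    outer loop
      vertex 20.571 7.728 0.000
      vertex 20.252 14.189 0.000
      vertex 10.468 10.468 12.235
    endloop
  endfacet
endsolid part

The G0 Z moves step by Δz≈3.059 mm. The G1 loops shrink linearly with z, so the solid tapers from its base footprint up to z≈12.2. Closing with a flat bottom cap and the tapered top and triangulating gives 18 facets — a regular 10-sided pyramid, base circumscribed radius ≈ 10.5 mm, apex at z ≈ 12.2 mm.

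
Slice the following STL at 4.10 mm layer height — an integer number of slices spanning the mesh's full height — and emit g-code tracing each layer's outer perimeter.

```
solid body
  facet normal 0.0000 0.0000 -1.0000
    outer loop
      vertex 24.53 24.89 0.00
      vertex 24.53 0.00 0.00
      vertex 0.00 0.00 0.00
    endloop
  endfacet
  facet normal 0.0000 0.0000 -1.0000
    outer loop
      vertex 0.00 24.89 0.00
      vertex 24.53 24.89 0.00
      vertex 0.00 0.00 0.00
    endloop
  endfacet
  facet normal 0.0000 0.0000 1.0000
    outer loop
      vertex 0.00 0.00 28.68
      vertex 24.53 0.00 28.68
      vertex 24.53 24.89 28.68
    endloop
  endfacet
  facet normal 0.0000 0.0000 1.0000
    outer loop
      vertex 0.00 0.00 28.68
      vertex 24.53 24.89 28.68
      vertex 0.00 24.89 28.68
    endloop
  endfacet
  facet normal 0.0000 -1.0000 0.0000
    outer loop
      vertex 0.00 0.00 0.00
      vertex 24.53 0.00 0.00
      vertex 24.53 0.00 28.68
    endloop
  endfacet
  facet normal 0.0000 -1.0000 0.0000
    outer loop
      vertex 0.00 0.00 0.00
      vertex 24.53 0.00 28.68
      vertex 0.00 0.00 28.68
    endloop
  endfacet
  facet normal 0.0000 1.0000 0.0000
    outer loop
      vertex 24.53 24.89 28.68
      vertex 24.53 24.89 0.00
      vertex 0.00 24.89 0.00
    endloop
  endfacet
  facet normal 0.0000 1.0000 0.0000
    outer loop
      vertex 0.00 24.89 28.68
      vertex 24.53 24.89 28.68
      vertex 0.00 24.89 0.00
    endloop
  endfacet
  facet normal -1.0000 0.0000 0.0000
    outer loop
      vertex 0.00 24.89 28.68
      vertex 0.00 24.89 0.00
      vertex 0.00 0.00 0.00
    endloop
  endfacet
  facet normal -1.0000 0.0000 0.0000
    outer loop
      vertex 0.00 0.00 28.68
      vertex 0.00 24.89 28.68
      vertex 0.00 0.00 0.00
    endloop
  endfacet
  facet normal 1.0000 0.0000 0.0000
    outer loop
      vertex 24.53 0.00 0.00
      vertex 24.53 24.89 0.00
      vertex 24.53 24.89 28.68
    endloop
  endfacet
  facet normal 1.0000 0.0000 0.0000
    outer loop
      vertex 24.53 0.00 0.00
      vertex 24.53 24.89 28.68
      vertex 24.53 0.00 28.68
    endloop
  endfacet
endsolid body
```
; perimeter-only toolpath
G21 ; units = mm
G90 ; absolute positioning
G28 ; home
; layer 1
G0 Z4.10
G0 X0.00 Y0.00
G1 X24.53 Y0.00
G1 X24.53 Y24.89
G1 X0.00 Y24.89
G1 X0.00 Y0.00
; layer 2
G0 Z8.19
G0 X0.00 Y0.00
G1 X24.53 Y0.00
G1 X24.53 Y24.89
G1 X0.00 Y24.89
G1 X0.00 Y0.00
; layer 3
G0 Z12.29
G0 X0.00 Y0.00
G1 X24.53 Y0.00
G1 X24.53 Y24.89
G1 X0.00 Y24.89
G1 X0.00 Y0.00
; layer 4
G0 Z16.39
G0 X0.00 Y0.00
G1 X24.53 Y0.00
G1 X24.53 Y24.89
G1 X0.00 Y24.89
G1 X0.00 Y0.00
; layer 5
G0 Z20.49
G0 X0.00 Y0.00
G1 X24.53 Y0.00
G1 X24.53 Y24.89
G1 X0.00 Y24.89
G1 X0.00 Y0.00
; layer 6
G0 Z24.58
G0 X0.00 Y0.00
G1 X24.53 Y0.00
G1 X24.53 Y24.89
G1 X0.00 Y24.89
G1 X0.00 Y0.00
; layer 7
G0 Z28.68
G0 X0.00 Y0.00
G1 X24.53 Y0.00
G1 X24.53 Y24.89
G1 X0.00 Y24.89
G1 X0.00 Y0.00
M2 ; end

The solid is a rectangular box, roughly 24.5 × 24.9 mm footprint and 28.7 mm tall. Slicing at Δz = 4.10 mm — 7 equal slices spanning the solid's height, so layer i sits at z = i·h/7 — gives 7 non-empty perimeters. Each is a 4-segment closed polygon; G0 lifts to the layer z and rapids to the start vertex, then G1 traces the edges.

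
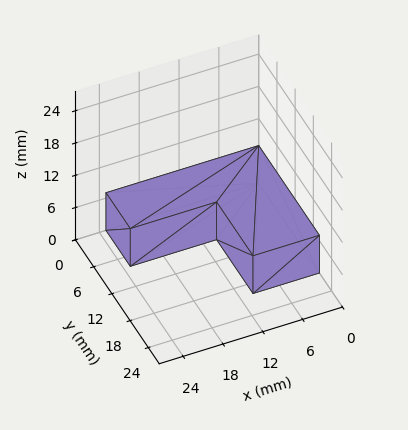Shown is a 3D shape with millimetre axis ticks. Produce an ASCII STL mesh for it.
Reading the render: the shape is an L-shaped prism: outer 23 × 20 mm, arm thicknesses ≈ 8 mm (horizontal) and 10 mm (vertical), extruded 7 mm in z (dimensions read to the nearest mm from the axis ticks). For the STL, each face is triangulated and given an outward normal.

solid part
  facet normal 0.0000 0.0000 -1.0000
    outer loop
      vertex 23.000 8.000 0.000
      vertex 23.000 0.000 0.000
      vertex 0.000 0.000 0.000
    endloop
  endfacet
  facet normal 0.0000 0.0000 -1.0000
    outer loop
      vertex 10.000 8.000 0.000
      vertex 23.000 8.000 0.000
      vertex 0.000 0.000 0.000
    endloop
  endfacet
  facet normal 0.0000 0.0000 -1.0000
    outer loop
      vertex 10.000 20.000 0.000
      vertex 10.000 8.000 0.000
      vertex 0.000 0.000 0.000
    endloop
  endfacet
  facet normal 0.0000 0.0000 -1.0000
    outer loop
      vertex 0.000 20.000 0.000
      vertex 10.000 20.000 0.000
      vertex 0.000 0.000 0.000
    endloop
  endfacet
  facet normal 0.0000 0.0000 1.0000
    outer loop
      vertex 0.000 0.000 7.000
      vertex 23.000 0.000 7.000
      vertex 23.000 8.000 7.000
    endloop
  endfacet
  facet normal 0.0000 0.0000 1.0000
    outer loop
      vertex 0.000 0.000 7.000
      vertex 23.000 8.000 7.000
      vertex 10.000 8.000 7.000
    endloop
  endfacet
  facet normal 0.0000 0.0000 1.0000
    outer loop
      vertex 0.000 0.000 7.000
      vertex 10.000 8.000 7.000
      vertex 10.000 20.000 7.000
    endloop
  endfacet
  facet normal 0.0000 0.0000 1.0000
    outer loop
      vertex 0.000 0.000 7.000
      vertex 10.000 20.000 7.000
      vertex 0.000 20.000 7.000
    endloop
  endfacet
  facet normal 0.0000 -1.0000 0.0000
    outer loop
      vertex 0.000 0.000 0.000
      vertex 23.000 0.000 0.000
      vertex 23.000 0.000 7.000
    endloop
  endfacet
  facet normal 0.0000 -1.0000 0.0000
    outer loop
      vertex 0.000 0.000 0.000
      vertex 23.000 0.000 7.000
      vertex 0.000 0.000 7.000
    endloop
  endfacet
  facet normal 1.0000 0.0000 0.0000
    outer loop
      vertex 23.000 0.000 0.000
      vertex 23.000 8.000 0.000
      vertex 23.000 8.000 7.000
    endloop
  endfacet
  facet normal 1.0000 0.0000 0.0000
    outer loop
      vertex 23.000 0.000 0.000
      vertex 23.000 8.000 7.000
      vertex 23.000 0.000 7.000
    endloop
  endfacet
  facet normal 0.0000 1.0000 0.0000
    outer loop
      vertex 23.000 8.000 0.000
      vertex 10.000 8.000 0.000
      vertex 10.000 8.000 7.000
    endloop
  endfacet
  facet normal 0.0000 1.0000 0.0000
    outer loop
      vertex 23.000 8.000 0.000
      vertex 10.000 8.000 7.000
      vertex 23.000 8.000 7.000
    endloop
  endfacet
  facet normal 1.0000 0.0000 0.0000
    outer loop
      vertex 10.000 8.000 0.000
      vertex 10.000 20.000 0.000
      vertex 10.000 20.000 7.000
    endloop
  endfacet
  facet normal 1.0000 0.0000 0.0000
    outer loop
      vertex 10.000 8.000 0.000
      vertex 10.000 20.000 7.000
      vertex 10.000 8.000 7.000
    endloop
  endfacet
  facet normal 0.0000 1.0000 0.0000
    outer loop
      vertex 10.000 20.000 0.000
      vertex 0.000 20.000 0.000
      vertex 0.000 20.000 7.000
    endloop
  endfacet
  facet normal 0.0000 1.0000 0.0000
    outer loop
      vertex 10.000 20.000 0.000
      vertex 0.000 20.000 7.000
      vertex 10.000 20.000 7.000
    endloop
  endfacet
  facet normal -1.0000 0.0000 0.0000
    outer loop
      vertex 0.000 20.000 0.000
      vertex 0.000 0.000 0.000
      vertex 0.000 0.000 7.000
    endloop
  endfacet
  facet normal -1.0000 0.0000 0.0000
    outer loop
      vertex 0.000 20.000 0.000
      vertex 0.000 0.000 7.000
      vertex 0.000 20.000 7.000
    endloop
  endfacet
endsolid part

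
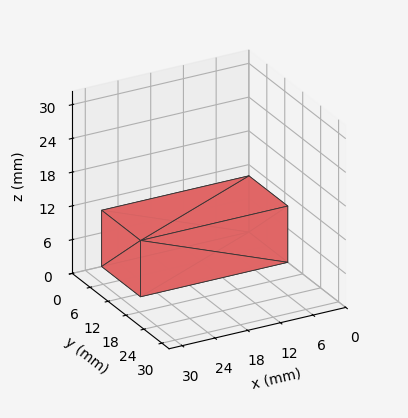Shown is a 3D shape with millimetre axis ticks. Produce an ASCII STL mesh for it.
Reading the render: the shape is a rectangular box, roughly 27 × 13 mm footprint and 10 mm tall (dimensions read to the nearest mm from the axis ticks). For the STL, each face is triangulated and given an outward normal.

solid part
  facet normal 0.0000 0.0000 -1.0000
    outer loop
      vertex 27.000 13.000 0.000
      vertex 27.000 0.000 0.000
      vertex 0.000 0.000 0.000
    endloop
  endfacet
  facet normal 0.0000 0.0000 -1.0000
    outer loop
      vertex 0.000 13.000 0.000
      vertex 27.000 13.000 0.000
      vertex 0.000 0.000 0.000
    endloop
  endfacet
  facet normal 0.0000 0.0000 1.0000
    outer loop
      vertex 0.000 0.000 10.000
      vertex 27.000 0.000 10.000
      vertex 27.000 13.000 10.000
    endloop
  endfacet
  facet normal 0.0000 0.0000 1.0000
    outer loop
      vertex 0.000 0.000 10.000
      vertex 27.000 13.000 10.000
      vertex 0.000 13.000 10.000
    endloop
  endfacet
  facet normal 0.0000 -1.0000 0.0000
    outer loop
      vertex 0.000 0.000 0.000
      vertex 27.000 0.000 0.000
      vertex 27.000 0.000 10.000
    endloop
  endfacet
  facet normal 0.0000 -1.0000 0.0000
    outer loop
      vertex 0.000 0.000 0.000
      vertex 27.000 0.000 10.000
      vertex 0.000 0.000 10.000
    endloop
  endfacet
  facet normal 0.0000 1.0000 0.0000
    outer loop
      vertex 27.000 13.000 10.000
      vertex 27.000 13.000 0.000
      vertex 0.000 13.000 0.000
    endloop
  endfacet
  facet normal 0.0000 1.0000 0.0000
    outer loop
      vertex 0.000 13.000 10.000
      vertex 27.000 13.000 10.000
      vertex 0.000 13.000 0.000
    endloop
  endfacet
  facet normal -1.0000 0.0000 0.0000
    outer loop
      vertex 0.000 13.000 10.000
      vertex 0.000 13.000 0.000
      vertex 0.000 0.000 0.000
    endloop
  endfacet
  facet normal -1.0000 0.0000 0.0000
    outer loop
      vertex 0.000 0.000 10.000
      vertex 0.000 13.000 10.000
      vertex 0.000 0.000 0.000
    endloop
  endfacet
  facet normal 1.0000 0.0000 0.0000
    outer loop
      vertex 27.000 0.000 0.000
      vertex 27.000 13.000 0.000
      vertex 27.000 13.000 10.000
    endloop
  endfacet
  facet normal 1.0000 0.0000 0.0000
    outer loop
      vertex 27.000 0.000 0.000
      vertex 27.000 13.000 10.000
      vertex 27.000 0.000 10.000
    endloop
  endfacet
endsolid part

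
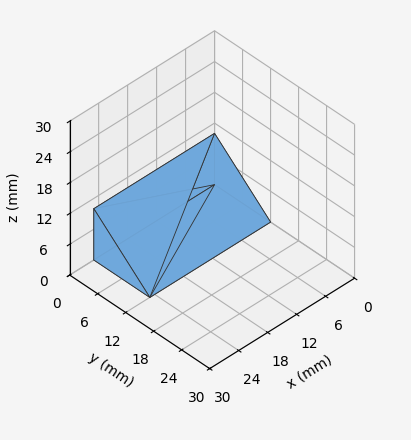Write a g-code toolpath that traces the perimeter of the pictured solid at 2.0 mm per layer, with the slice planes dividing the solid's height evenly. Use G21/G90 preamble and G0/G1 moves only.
Reading the render: the shape is a wedge (ramp): 25 × 12 mm base, rising to 10 mm along the y=0 edge and sloping linearly to z=0 at y=12 (dimensions read to the nearest mm from the axis ticks). For the g-code, the solid's height is divided into equal slices at the stated Δz and each level perimeter traced with G1 moves after a G0 lift.

; perimeter-only toolpath
G21 ; units = mm
G90 ; absolute positioning
G28 ; home
; layer 1
G0 Z2.0
G0 X0.0 Y0.0
G1 X25.0 Y0.0
G1 X25.0 Y9.6
G1 X0.0 Y9.6
G1 X0.0 Y0.0
; layer 2
G0 Z4.0
G0 X0.0 Y0.0
G1 X25.0 Y0.0
G1 X25.0 Y7.2
G1 X0.0 Y7.2
G1 X0.0 Y0.0
; layer 3
G0 Z6.0
G0 X0.0 Y0.0
G1 X25.0 Y0.0
G1 X25.0 Y4.8
G1 X0.0 Y4.8
G1 X0.0 Y0.0
; layer 4
G0 Z8.0
G0 X0.0 Y0.0
G1 X25.0 Y0.0
G1 X25.0 Y2.4
G1 X0.0 Y2.4
G1 X0.0 Y0.0
M2 ; end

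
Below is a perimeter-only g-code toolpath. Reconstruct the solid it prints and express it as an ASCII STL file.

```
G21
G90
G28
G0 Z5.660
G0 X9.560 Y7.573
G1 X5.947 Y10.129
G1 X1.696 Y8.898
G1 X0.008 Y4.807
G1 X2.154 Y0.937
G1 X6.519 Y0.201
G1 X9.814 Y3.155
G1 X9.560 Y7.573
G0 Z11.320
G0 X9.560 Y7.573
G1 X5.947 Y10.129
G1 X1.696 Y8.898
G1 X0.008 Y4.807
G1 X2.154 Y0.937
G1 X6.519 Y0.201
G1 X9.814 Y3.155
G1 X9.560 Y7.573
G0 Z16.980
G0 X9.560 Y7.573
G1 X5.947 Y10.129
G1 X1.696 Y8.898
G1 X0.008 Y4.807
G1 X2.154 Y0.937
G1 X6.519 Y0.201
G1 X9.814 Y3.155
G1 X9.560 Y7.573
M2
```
solid part
  facet normal 0.0000 0.0000 -1.0000
    outer loop
      vertex 1.696 8.898 0.000
      vertex 5.947 10.129 0.000
      vertex 9.560 7.573 0.000
    endloop
  endfacet
  facet normal 0.0000 0.0000 -1.0000
    outer loop
      vertex 0.008 4.807 0.000
      vertex 1.696 8.898 0.000
      vertex 9.560 7.573 0.000
    endloop
  endfacet
  facet normal 0.0000 0.0000 -1.0000
    outer loop
      vertex 2.154 0.937 0.000
      vertex 0.008 4.807 0.000
      vertex 9.560 7.573 0.000
    endloop
  endfacet
  facet normal 0.0000 0.0000 -1.0000
    outer loop
      vertex 6.519 0.201 0.000
      vertex 2.154 0.937 0.000
      vertex 9.560 7.573 0.000
    endloop
  endfacet
  facet normal 0.0000 0.0000 -1.0000
    outer loop
      vertex 9.814 3.155 0.000
      vertex 6.519 0.201 0.000
      vertex 9.560 7.573 0.000
    endloop
  endfacet
  facet normal 0.0000 0.0000 1.0000
    outer loop
      vertex 9.560 7.573 16.980
      vertex 5.947 10.129 16.980
      vertex 1.696 8.898 16.980
    endloop
  endfacet
  facet normal 0.0000 0.0000 1.0000
    outer loop
      vertex 9.560 7.573 16.980
      vertex 1.696 8.898 16.980
      vertex 0.008 4.807 16.980
    endloop
  endfacet
  facet normal 0.0000 0.0000 1.0000
    outer loop
      vertex 9.560 7.573 16.980
      vertex 0.008 4.807 16.980
      vertex 2.154 0.937 16.980
    endloop
  endfacet
  facet normal 0.0000 0.0000 1.0000
    outer loop
      vertex 9.560 7.573 16.980
      vertex 2.154 0.937 16.980
      vertex 6.519 0.201 16.980
    endloop
  endfacet
  facet normal 0.0000 0.0000 1.0000
    outer loop
      vertex 9.560 7.573 16.980
      vertex 6.519 0.201 16.980
      vertex 9.814 3.155 16.980
    endloop
  endfacet
  facet normal 0.5775 0.8164 0.0000
    outer loop
      vertex 9.560 7.573 0.000
      vertex 5.947 10.129 0.000
      vertex 5.947 10.129 16.980
    endloop
  endfacet
  facet normal 0.5775 0.8164 0.0000
    outer loop
      vertex 9.560 7.573 0.000
      vertex 5.947 10.129 16.980
      vertex 9.560 7.573 16.980
    endloop
  endfacet
  facet normal -0.2782 0.9605 0.0000
    outer loop
      vertex 5.947 10.129 0.000
      vertex 1.696 8.898 0.000
      vertex 1.696 8.898 16.980
    endloop
  endfacet
  facet normal -0.2782 0.9605 0.0000
    outer loop
      vertex 5.947 10.129 0.000
      vertex 1.696 8.898 16.980
      vertex 5.947 10.129 16.980
    endloop
  endfacet
  facet normal -0.9244 0.3814 0.0000
    outer loop
      vertex 1.696 8.898 0.000
      vertex 0.008 4.807 0.000
      vertex 0.008 4.807 16.980
    endloop
  endfacet
  facet normal -0.9244 0.3814 0.0000
    outer loop
      vertex 1.696 8.898 0.000
      vertex 0.008 4.807 16.980
      vertex 1.696 8.898 16.980
    endloop
  endfacet
  facet normal -0.8745 -0.4850 0.0000
    outer loop
      vertex 0.008 4.807 0.000
      vertex 2.154 0.937 0.000
      vertex 2.154 0.937 16.980
    endloop
  endfacet
  facet normal -0.8745 -0.4850 0.0000
    outer loop
      vertex 0.008 4.807 0.000
      vertex 2.154 0.937 16.980
      vertex 0.008 4.807 16.980
    endloop
  endfacet
  facet normal -0.1663 -0.9861 0.0000
    outer loop
      vertex 2.154 0.937 0.000
      vertex 6.519 0.201 0.000
      vertex 6.519 0.201 16.980
    endloop
  endfacet
  facet normal -0.1663 -0.9861 0.0000
    outer loop
      vertex 2.154 0.937 0.000
      vertex 6.519 0.201 16.980
      vertex 2.154 0.937 16.980
    endloop
  endfacet
  facet normal 0.6675 -0.7446 0.0000
    outer loop
      vertex 6.519 0.201 0.000
      vertex 9.814 3.155 0.000
      vertex 9.814 3.155 16.980
    endloop
  endfacet
  facet normal 0.6675 -0.7446 0.0000
    outer loop
      vertex 6.519 0.201 0.000
      vertex 9.814 3.155 16.980
      vertex 6.519 0.201 16.980
    endloop
  endfacet
  facet normal 0.9984 0.0574 0.0000
    outer loop
      vertex 9.814 3.155 0.000
      vertex 9.560 7.573 0.000
      vertex 9.560 7.573 16.980
    endloop
  endfacet
  facet normal 0.9984 0.0574 0.0000
    outer loop
      vertex 9.814 3.155 0.000
      vertex 9.560 7.573 16.980
      vertex 9.814 3.155 16.980
    endloop
  endfacet
endsolid part

The G0 Z moves step by Δz≈5.660 mm. Every layer's G1 loop is the same polygon, so the solid is a straight extrusion of it from z=0 to z≈17. Closing with flat bottom and top caps and triangulating gives 24 facets — a regular 7-sided prism (a cylinder approximated with 7 flat sides), circumscribed radius ≈ 5.1 mm, height ≈ 17 mm.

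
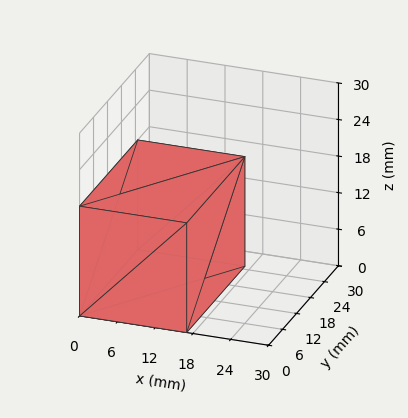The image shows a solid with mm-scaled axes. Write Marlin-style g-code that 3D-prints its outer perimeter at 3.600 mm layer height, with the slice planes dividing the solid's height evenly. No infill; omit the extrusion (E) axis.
Reading the render: the shape is a rectangular box, roughly 17 × 25 mm footprint and 18 mm tall (dimensions read to the nearest mm from the axis ticks). For the g-code, the solid's height is divided into equal slices at the stated Δz and each level perimeter traced with G1 moves after a G0 lift.

; perimeter-only toolpath
G21 ; units = mm
G90 ; absolute positioning
G28 ; home
; layer 1
G0 Z3.600
G0 X0.000 Y0.000
G1 X17.000 Y0.000
G1 X17.000 Y25.000
G1 X0.000 Y25.000
G1 X0.000 Y0.000
; layer 2
G0 Z7.200
G0 X0.000 Y0.000
G1 X17.000 Y0.000
G1 X17.000 Y25.000
G1 X0.000 Y25.000
G1 X0.000 Y0.000
; layer 3
G0 Z10.800
G0 X0.000 Y0.000
G1 X17.000 Y0.000
G1 X17.000 Y25.000
G1 X0.000 Y25.000
G1 X0.000 Y0.000
; layer 4
G0 Z14.400
G0 X0.000 Y0.000
G1 X17.000 Y0.000
G1 X17.000 Y25.000
G1 X0.000 Y25.000
G1 X0.000 Y0.000
; layer 5
G0 Z18.000
G0 X0.000 Y0.000
G1 X17.000 Y0.000
G1 X17.000 Y25.000
G1 X0.000 Y25.000
G1 X0.000 Y0.000
M2 ; end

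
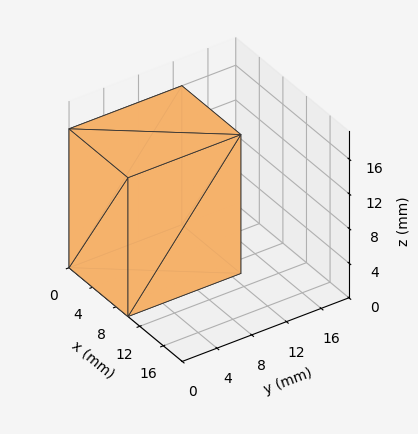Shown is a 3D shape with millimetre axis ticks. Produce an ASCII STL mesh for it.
Reading the render: the shape is a rectangular box, roughly 10 × 13 mm footprint and 16 mm tall (dimensions read to the nearest mm from the axis ticks). For the STL, each face is triangulated and given an outward normal.

solid part
  facet normal 0.0000 0.0000 -1.0000
    outer loop
      vertex 10.0 13.0 0.0
      vertex 10.0 0.0 0.0
      vertex 0.0 0.0 0.0
    endloop
  endfacet
  facet normal 0.0000 0.0000 -1.0000
    outer loop
      vertex 0.0 13.0 0.0
      vertex 10.0 13.0 0.0
      vertex 0.0 0.0 0.0
    endloop
  endfacet
  facet normal 0.0000 0.0000 1.0000
    outer loop
      vertex 0.0 0.0 16.0
      vertex 10.0 0.0 16.0
      vertex 10.0 13.0 16.0
    endloop
  endfacet
  facet normal 0.0000 0.0000 1.0000
    outer loop
      vertex 0.0 0.0 16.0
      vertex 10.0 13.0 16.0
      vertex 0.0 13.0 16.0
    endloop
  endfacet
  facet normal 0.0000 -1.0000 0.0000
    outer loop
      vertex 0.0 0.0 0.0
      vertex 10.0 0.0 0.0
      vertex 10.0 0.0 16.0
    endloop
  endfacet
  facet normal 0.0000 -1.0000 0.0000
    outer loop
      vertex 0.0 0.0 0.0
      vertex 10.0 0.0 16.0
      vertex 0.0 0.0 16.0
    endloop
  endfacet
  facet normal 0.0000 1.0000 0.0000
    outer loop
      vertex 10.0 13.0 16.0
      vertex 10.0 13.0 0.0
      vertex 0.0 13.0 0.0
    endloop
  endfacet
  facet normal 0.0000 1.0000 0.0000
    outer loop
      vertex 0.0 13.0 16.0
      vertex 10.0 13.0 16.0
      vertex 0.0 13.0 0.0
    endloop
  endfacet
  facet normal -1.0000 0.0000 0.0000
    outer loop
      vertex 0.0 13.0 16.0
      vertex 0.0 13.0 0.0
      vertex 0.0 0.0 0.0
    endloop
  endfacet
  facet normal -1.0000 0.0000 0.0000
    outer loop
      vertex 0.0 0.0 16.0
      vertex 0.0 13.0 16.0
      vertex 0.0 0.0 0.0
    endloop
  endfacet
  facet normal 1.0000 0.0000 0.0000
    outer loop
      vertex 10.0 0.0 0.0
      vertex 10.0 13.0 0.0
      vertex 10.0 13.0 16.0
    endloop
  endfacet
  facet normal 1.0000 0.0000 0.0000
    outer loop
      vertex 10.0 0.0 0.0
      vertex 10.0 13.0 16.0
      vertex 10.0 0.0 16.0
    endloop
  endfacet
endsolid part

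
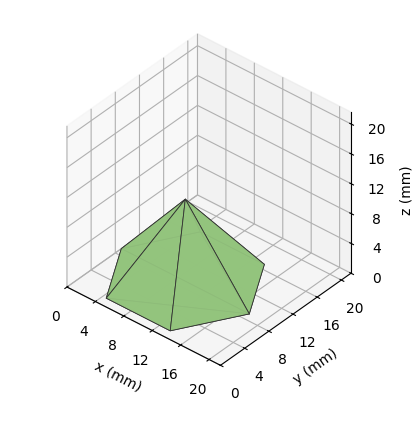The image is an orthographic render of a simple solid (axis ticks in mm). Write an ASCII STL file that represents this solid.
Reading the render: the shape is a regular 6-sided pyramid, base circumscribed radius ≈ 9 mm, apex at z ≈ 11 mm (dimensions read to the nearest mm from the axis ticks). For the STL, each face is triangulated and given an outward normal.

solid part
  facet normal 0.0000 0.0000 -1.0000
    outer loop
      vertex 4.50 16.79 0.00
      vertex 13.50 16.79 0.00
      vertex 18.00 9.00 0.00
    endloop
  endfacet
  facet normal 0.0000 0.0000 -1.0000
    outer loop
      vertex 0.00 9.00 0.00
      vertex 4.50 16.79 0.00
      vertex 18.00 9.00 0.00
    endloop
  endfacet
  facet normal 0.0000 0.0000 -1.0000
    outer loop
      vertex 4.50 1.21 0.00
      vertex 0.00 9.00 0.00
      vertex 18.00 9.00 0.00
    endloop
  endfacet
  facet normal 0.0000 0.0000 -1.0000
    outer loop
      vertex 13.50 1.21 0.00
      vertex 4.50 1.21 0.00
      vertex 18.00 9.00 0.00
    endloop
  endfacet
  facet normal 0.7066 0.4082 0.5781
    outer loop
      vertex 18.00 9.00 0.00
      vertex 13.50 16.79 0.00
      vertex 9.00 9.00 11.00
    endloop
  endfacet
  facet normal 0.0000 0.8161 0.5779
    outer loop
      vertex 13.50 16.79 0.00
      vertex 4.50 16.79 0.00
      vertex 9.00 9.00 11.00
    endloop
  endfacet
  facet normal -0.7066 0.4082 0.5781
    outer loop
      vertex 4.50 16.79 0.00
      vertex 0.00 9.00 0.00
      vertex 9.00 9.00 11.00
    endloop
  endfacet
  facet normal -0.7066 -0.4082 0.5781
    outer loop
      vertex 0.00 9.00 0.00
      vertex 4.50 1.21 0.00
      vertex 9.00 9.00 11.00
    endloop
  endfacet
  facet normal 0.0000 -0.8161 0.5779
    outer loop
      vertex 4.50 1.21 0.00
      vertex 13.50 1.21 0.00
      vertex 9.00 9.00 11.00
    endloop
  endfacet
  facet normal 0.7066 -0.4082 0.5781
    outer loop
      vertex 13.50 1.21 0.00
      vertex 18.00 9.00 0.00
      vertex 9.00 9.00 11.00
    endloop
  endfacet
endsolid part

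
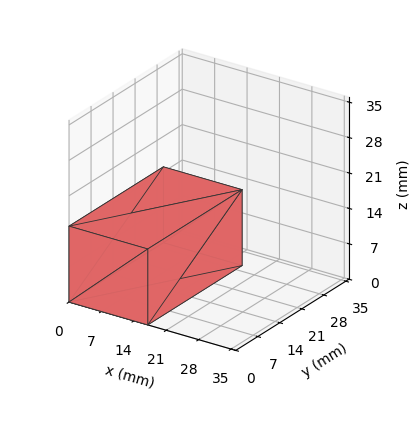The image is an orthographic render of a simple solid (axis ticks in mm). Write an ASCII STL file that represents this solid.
Reading the render: the shape is a rectangular box, roughly 17 × 30 mm footprint and 15 mm tall (dimensions read to the nearest mm from the axis ticks). For the STL, each face is triangulated and given an outward normal.

solid part
  facet normal 0.0000 0.0000 -1.0000
    outer loop
      vertex 17.00 30.00 0.00
      vertex 17.00 0.00 0.00
      vertex 0.00 0.00 0.00
    endloop
  endfacet
  facet normal 0.0000 0.0000 -1.0000
    outer loop
      vertex 0.00 30.00 0.00
      vertex 17.00 30.00 0.00
      vertex 0.00 0.00 0.00
    endloop
  endfacet
  facet normal 0.0000 0.0000 1.0000
    outer loop
      vertex 0.00 0.00 15.00
      vertex 17.00 0.00 15.00
      vertex 17.00 30.00 15.00
    endloop
  endfacet
  facet normal 0.0000 0.0000 1.0000
    outer loop
      vertex 0.00 0.00 15.00
      vertex 17.00 30.00 15.00
      vertex 0.00 30.00 15.00
    endloop
  endfacet
  facet normal 0.0000 -1.0000 0.0000
    outer loop
      vertex 0.00 0.00 0.00
      vertex 17.00 0.00 0.00
      vertex 17.00 0.00 15.00
    endloop
  endfacet
  facet normal 0.0000 -1.0000 0.0000
    outer loop
      vertex 0.00 0.00 0.00
      vertex 17.00 0.00 15.00
      vertex 0.00 0.00 15.00
    endloop
  endfacet
  facet normal 0.0000 1.0000 0.0000
    outer loop
      vertex 17.00 30.00 15.00
      vertex 17.00 30.00 0.00
      vertex 0.00 30.00 0.00
    endloop
  endfacet
  facet normal 0.0000 1.0000 0.0000
    outer loop
      vertex 0.00 30.00 15.00
      vertex 17.00 30.00 15.00
      vertex 0.00 30.00 0.00
    endloop
  endfacet
  facet normal -1.0000 0.0000 0.0000
    outer loop
      vertex 0.00 30.00 15.00
      vertex 0.00 30.00 0.00
      vertex 0.00 0.00 0.00
    endloop
  endfacet
  facet normal -1.0000 0.0000 0.0000
    outer loop
      vertex 0.00 0.00 15.00
      vertex 0.00 30.00 15.00
      vertex 0.00 0.00 0.00
    endloop
  endfacet
  facet normal 1.0000 0.0000 0.0000
    outer loop
      vertex 17.00 0.00 0.00
      vertex 17.00 30.00 0.00
      vertex 17.00 30.00 15.00
    endloop
  endfacet
  facet normal 1.0000 0.0000 0.0000
    outer loop
      vertex 17.00 0.00 0.00
      vertex 17.00 30.00 15.00
      vertex 17.00 0.00 15.00
    endloop
  endfacet
endsolid part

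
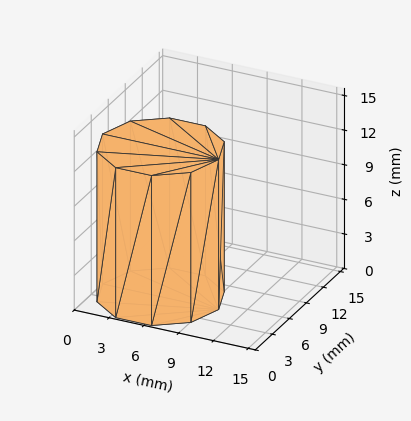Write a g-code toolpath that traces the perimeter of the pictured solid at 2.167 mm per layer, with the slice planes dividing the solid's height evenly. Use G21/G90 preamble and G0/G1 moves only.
Reading the render: the shape is a regular 10-sided prism (a cylinder approximated with 10 flat sides), circumscribed radius ≈ 5 mm, height ≈ 13 mm (dimensions read to the nearest mm from the axis ticks). For the g-code, the solid's height is divided into equal slices at the stated Δz and each level perimeter traced with G1 moves after a G0 lift.

; perimeter-only toolpath
G21 ; units = mm
G90 ; absolute positioning
G28 ; home
; layer 1
G0 Z2.167
G0 X10.000 Y5.000
G1 X9.045 Y7.939
G1 X6.545 Y9.755
G1 X3.455 Y9.755
G1 X0.955 Y7.939
G1 X0.000 Y5.000
G1 X0.955 Y2.061
G1 X3.455 Y0.245
G1 X6.545 Y0.245
G1 X9.045 Y2.061
G1 X10.000 Y5.000
; layer 2
G0 Z4.333
G0 X10.000 Y5.000
G1 X9.045 Y7.939
G1 X6.545 Y9.755
G1 X3.455 Y9.755
G1 X0.955 Y7.939
G1 X0.000 Y5.000
G1 X0.955 Y2.061
G1 X3.455 Y0.245
G1 X6.545 Y0.245
G1 X9.045 Y2.061
G1 X10.000 Y5.000
; layer 3
G0 Z6.500
G0 X10.000 Y5.000
G1 X9.045 Y7.939
G1 X6.545 Y9.755
G1 X3.455 Y9.755
G1 X0.955 Y7.939
G1 X0.000 Y5.000
G1 X0.955 Y2.061
G1 X3.455 Y0.245
G1 X6.545 Y0.245
G1 X9.045 Y2.061
G1 X10.000 Y5.000
; layer 4
G0 Z8.667
G0 X10.000 Y5.000
G1 X9.045 Y7.939
G1 X6.545 Y9.755
G1 X3.455 Y9.755
G1 X0.955 Y7.939
G1 X0.000 Y5.000
G1 X0.955 Y2.061
G1 X3.455 Y0.245
G1 X6.545 Y0.245
G1 X9.045 Y2.061
G1 X10.000 Y5.000
; layer 5
G0 Z10.833
G0 X10.000 Y5.000
G1 X9.045 Y7.939
G1 X6.545 Y9.755
G1 X3.455 Y9.755
G1 X0.955 Y7.939
G1 X0.000 Y5.000
G1 X0.955 Y2.061
G1 X3.455 Y0.245
G1 X6.545 Y0.245
G1 X9.045 Y2.061
G1 X10.000 Y5.000
; layer 6
G0 Z13.000
G0 X10.000 Y5.000
G1 X9.045 Y7.939
G1 X6.545 Y9.755
G1 X3.455 Y9.755
G1 X0.955 Y7.939
G1 X0.000 Y5.000
G1 X0.955 Y2.061
G1 X3.455 Y0.245
G1 X6.545 Y0.245
G1 X9.045 Y2.061
G1 X10.000 Y5.000
M2 ; end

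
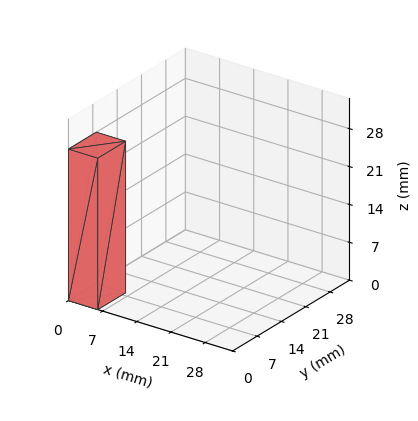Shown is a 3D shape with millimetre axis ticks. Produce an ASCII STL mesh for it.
Reading the render: the shape is a rectangular box, roughly 6 × 8 mm footprint and 28 mm tall (dimensions read to the nearest mm from the axis ticks). For the STL, each face is triangulated and given an outward normal.

solid part
  facet normal 0.0000 0.0000 -1.0000
    outer loop
      vertex 6.0 8.0 0.0
      vertex 6.0 0.0 0.0
      vertex 0.0 0.0 0.0
    endloop
  endfacet
  facet normal 0.0000 0.0000 -1.0000
    outer loop
      vertex 0.0 8.0 0.0
      vertex 6.0 8.0 0.0
      vertex 0.0 0.0 0.0
    endloop
  endfacet
  facet normal 0.0000 0.0000 1.0000
    outer loop
      vertex 0.0 0.0 28.0
      vertex 6.0 0.0 28.0
      vertex 6.0 8.0 28.0
    endloop
  endfacet
  facet normal 0.0000 0.0000 1.0000
    outer loop
      vertex 0.0 0.0 28.0
      vertex 6.0 8.0 28.0
      vertex 0.0 8.0 28.0
    endloop
  endfacet
  facet normal 0.0000 -1.0000 0.0000
    outer loop
      vertex 0.0 0.0 0.0
      vertex 6.0 0.0 0.0
      vertex 6.0 0.0 28.0
    endloop
  endfacet
  facet normal 0.0000 -1.0000 0.0000
    outer loop
      vertex 0.0 0.0 0.0
      vertex 6.0 0.0 28.0
      vertex 0.0 0.0 28.0
    endloop
  endfacet
  facet normal 0.0000 1.0000 0.0000
    outer loop
      vertex 6.0 8.0 28.0
      vertex 6.0 8.0 0.0
      vertex 0.0 8.0 0.0
    endloop
  endfacet
  facet normal 0.0000 1.0000 0.0000
    outer loop
      vertex 0.0 8.0 28.0
      vertex 6.0 8.0 28.0
      vertex 0.0 8.0 0.0
    endloop
  endfacet
  facet normal -1.0000 0.0000 0.0000
    outer loop
      vertex 0.0 8.0 28.0
      vertex 0.0 8.0 0.0
      vertex 0.0 0.0 0.0
    endloop
  endfacet
  facet normal -1.0000 0.0000 0.0000
    outer loop
      vertex 0.0 0.0 28.0
      vertex 0.0 8.0 28.0
      vertex 0.0 0.0 0.0
    endloop
  endfacet
  facet normal 1.0000 0.0000 0.0000
    outer loop
      vertex 6.0 0.0 0.0
      vertex 6.0 8.0 0.0
      vertex 6.0 8.0 28.0
    endloop
  endfacet
  facet normal 1.0000 0.0000 0.0000
    outer loop
      vertex 6.0 0.0 0.0
      vertex 6.0 8.0 28.0
      vertex 6.0 0.0 28.0
    endloop
  endfacet
endsolid part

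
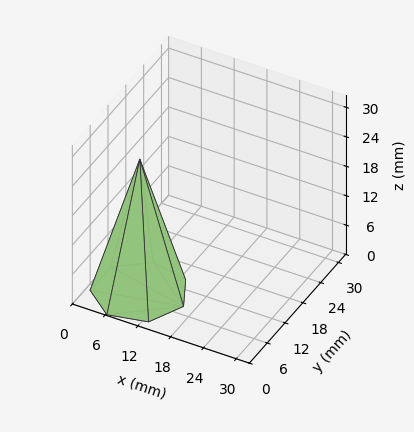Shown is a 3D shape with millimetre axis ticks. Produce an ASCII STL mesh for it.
Reading the render: the shape is a regular 7-sided pyramid, base circumscribed radius ≈ 8 mm, apex at z ≈ 27 mm (dimensions read to the nearest mm from the axis ticks). For the STL, each face is triangulated and given an outward normal.

solid part
  facet normal 0.0000 0.0000 -1.0000
    outer loop
      vertex 6.22 15.80 0.00
      vertex 12.99 14.25 0.00
      vertex 16.00 8.00 0.00
    endloop
  endfacet
  facet normal 0.0000 0.0000 -1.0000
    outer loop
      vertex 0.79 11.47 0.00
      vertex 6.22 15.80 0.00
      vertex 16.00 8.00 0.00
    endloop
  endfacet
  facet normal 0.0000 0.0000 -1.0000
    outer loop
      vertex 0.79 4.53 0.00
      vertex 0.79 11.47 0.00
      vertex 16.00 8.00 0.00
    endloop
  endfacet
  facet normal 0.0000 0.0000 -1.0000
    outer loop
      vertex 6.22 0.20 0.00
      vertex 0.79 4.53 0.00
      vertex 16.00 8.00 0.00
    endloop
  endfacet
  facet normal 0.0000 0.0000 -1.0000
    outer loop
      vertex 12.99 1.75 0.00
      vertex 6.22 0.20 0.00
      vertex 16.00 8.00 0.00
    endloop
  endfacet
  facet normal 0.8705 0.4192 0.2579
    outer loop
      vertex 16.00 8.00 0.00
      vertex 12.99 14.25 0.00
      vertex 8.00 8.00 27.00
    endloop
  endfacet
  facet normal 0.2156 0.9418 0.2579
    outer loop
      vertex 12.99 14.25 0.00
      vertex 6.22 15.80 0.00
      vertex 8.00 8.00 27.00
    endloop
  endfacet
  facet normal -0.6024 0.7554 0.2579
    outer loop
      vertex 6.22 15.80 0.00
      vertex 0.79 11.47 0.00
      vertex 8.00 8.00 27.00
    endloop
  endfacet
  facet normal -0.9661 0.0000 0.2580
    outer loop
      vertex 0.79 11.47 0.00
      vertex 0.79 4.53 0.00
      vertex 8.00 8.00 27.00
    endloop
  endfacet
  facet normal -0.6024 -0.7554 0.2579
    outer loop
      vertex 0.79 4.53 0.00
      vertex 6.22 0.20 0.00
      vertex 8.00 8.00 27.00
    endloop
  endfacet
  facet normal 0.2156 -0.9418 0.2579
    outer loop
      vertex 6.22 0.20 0.00
      vertex 12.99 1.75 0.00
      vertex 8.00 8.00 27.00
    endloop
  endfacet
  facet normal 0.8705 -0.4192 0.2579
    outer loop
      vertex 12.99 1.75 0.00
      vertex 16.00 8.00 0.00
      vertex 8.00 8.00 27.00
    endloop
  endfacet
endsolid part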